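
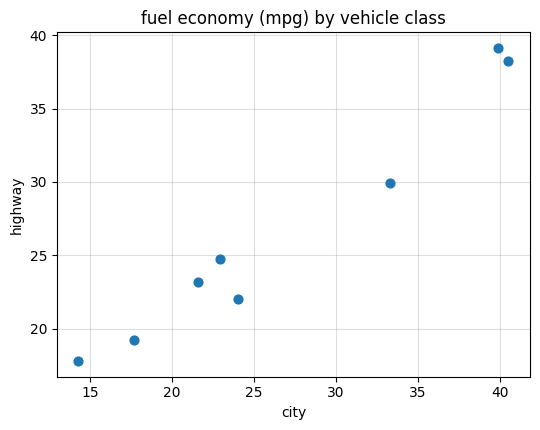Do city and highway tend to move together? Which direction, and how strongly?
Points are positively correlated; strong (|r| ≈ 1.0).

positive, strong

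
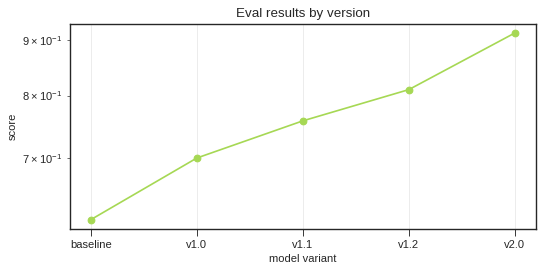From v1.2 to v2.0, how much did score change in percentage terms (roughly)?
v1.2 ≈ 0.80, v2.0 ≈ 0.90; (0.90 − 0.80) / 0.80 ≈ +12.5%.

≈ +12.5%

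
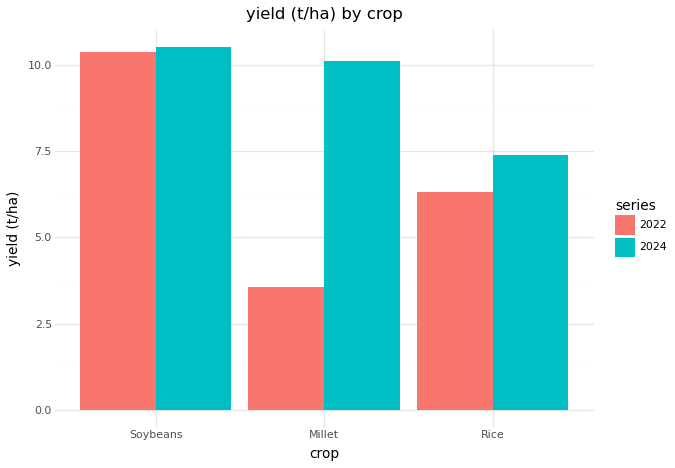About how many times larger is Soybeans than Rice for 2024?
≈ 1.57×

Soybeans ≈ 11, Rice ≈ 7; 11/7 ≈ 1.57.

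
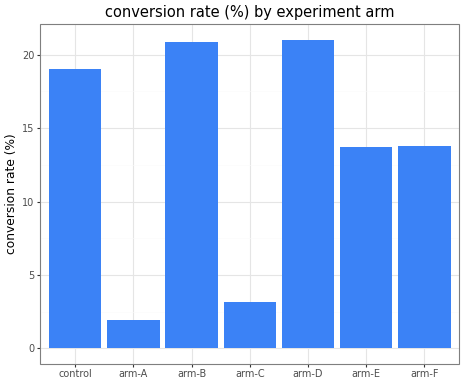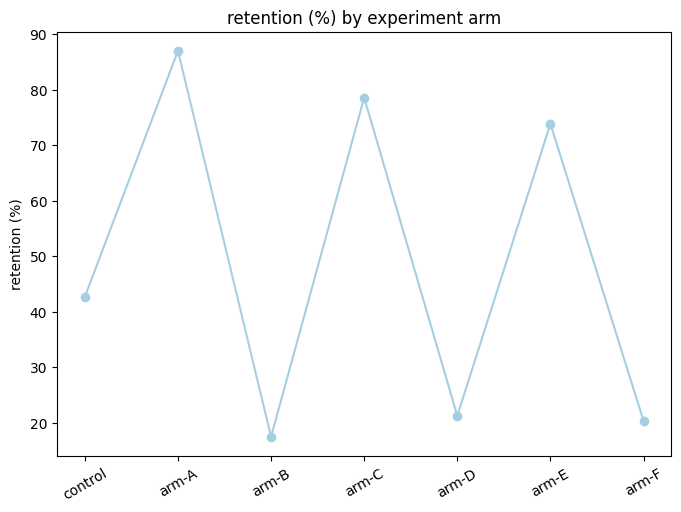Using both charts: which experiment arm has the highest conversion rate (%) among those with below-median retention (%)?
Chart 2 median retention (%) ≈ 40; below-median experiment arms: arm-B, arm-D, arm-F. Among those, arm-D has the highest conversion rate (%) (≈ 22).

arm-D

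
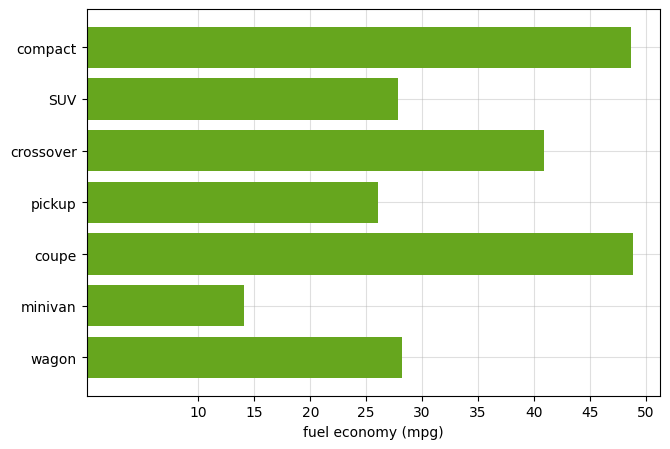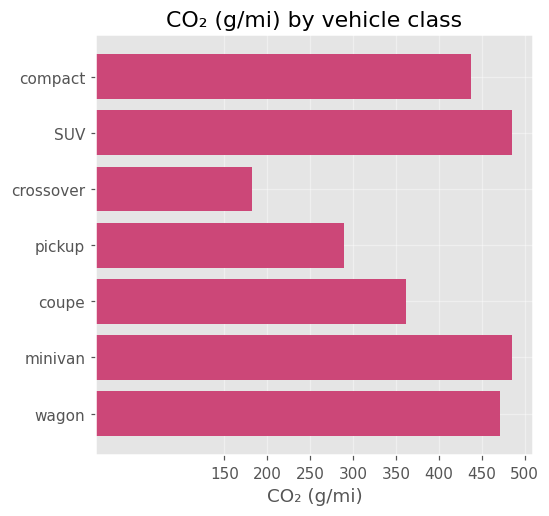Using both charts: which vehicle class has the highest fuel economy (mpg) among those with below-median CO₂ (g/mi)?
coupe

Chart 2 median CO₂ (g/mi) ≈ 450; below-median vehicle classes: crossover, pickup, coupe. Among those, coupe has the highest fuel economy (mpg) (≈ 50).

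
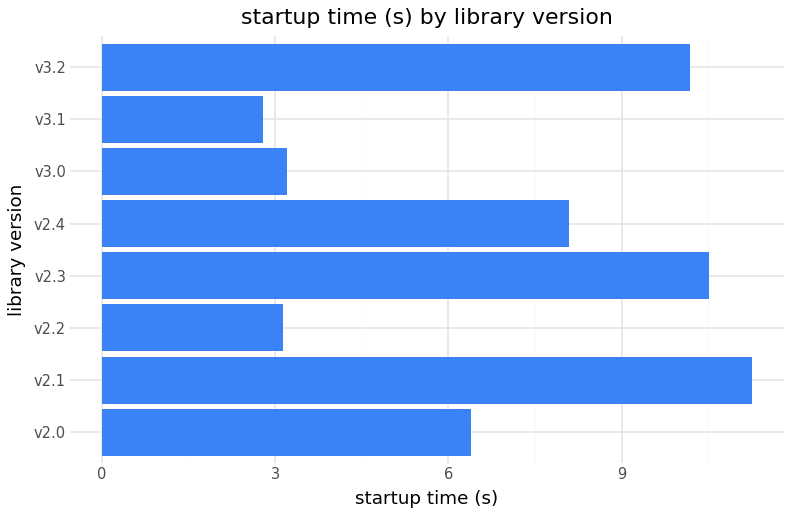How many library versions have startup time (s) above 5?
Above 5: v2.0, v2.1, v2.3, v2.4, v3.2.

5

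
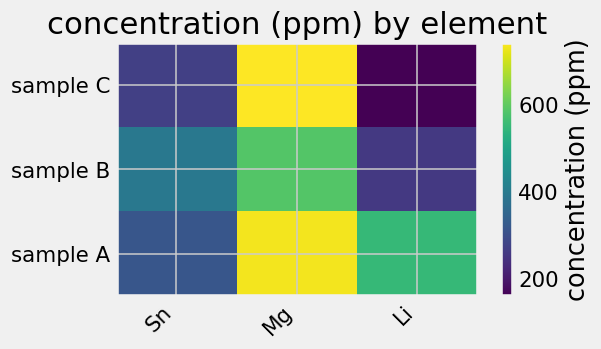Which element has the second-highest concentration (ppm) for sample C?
Sn

Top 3 for sample C: Mg ≈ 750, Sn ≈ 250, Li ≈ 150.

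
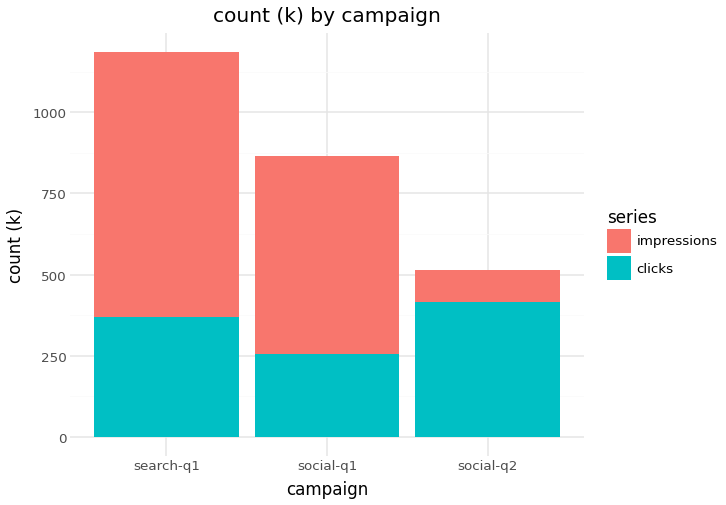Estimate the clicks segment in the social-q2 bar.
clicks top ≈ 400, bottom ≈ 0; segment ≈ 400.

≈ 400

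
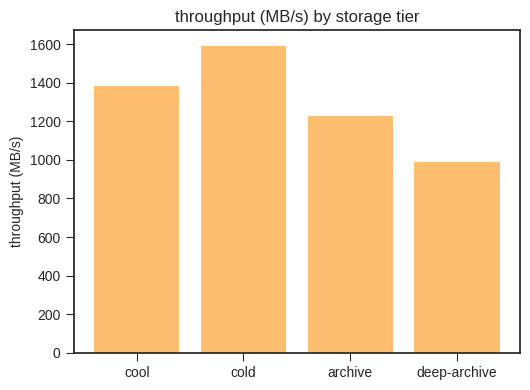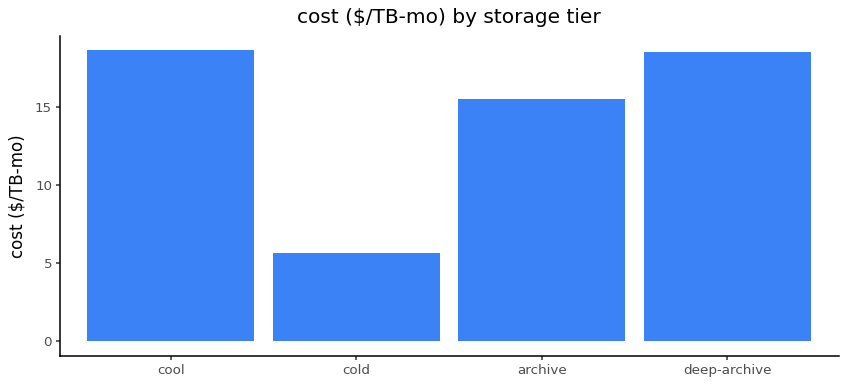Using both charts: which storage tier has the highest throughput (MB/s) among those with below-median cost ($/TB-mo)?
Chart 2 median cost ($/TB-mo) ≈ 18; below-median storage tiers: cold, archive. Among those, cold has the highest throughput (MB/s) (≈ 1600).

cold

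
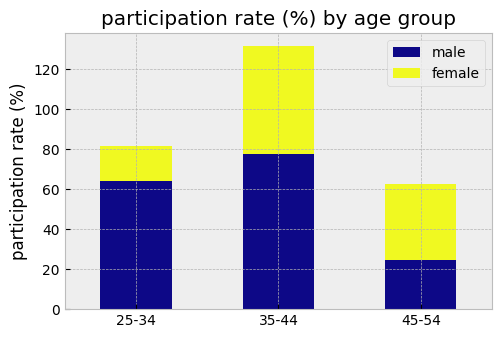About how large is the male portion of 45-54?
≈ 20

male top ≈ 20, bottom ≈ 0; segment ≈ 20.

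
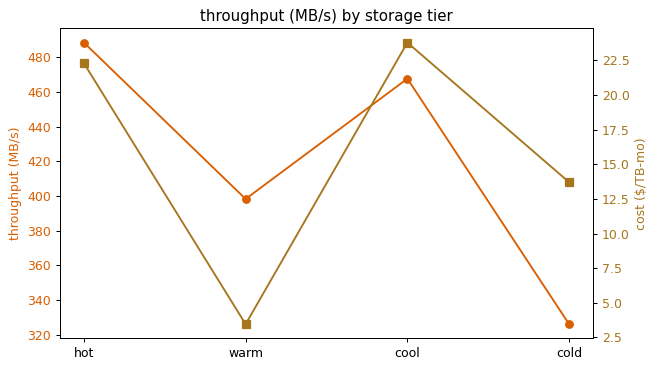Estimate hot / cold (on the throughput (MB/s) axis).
hot ≈ 480, cold ≈ 320; 480/320 ≈ 1.5.

≈ 1.5×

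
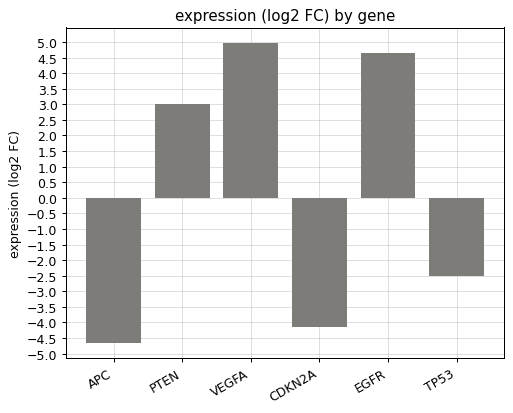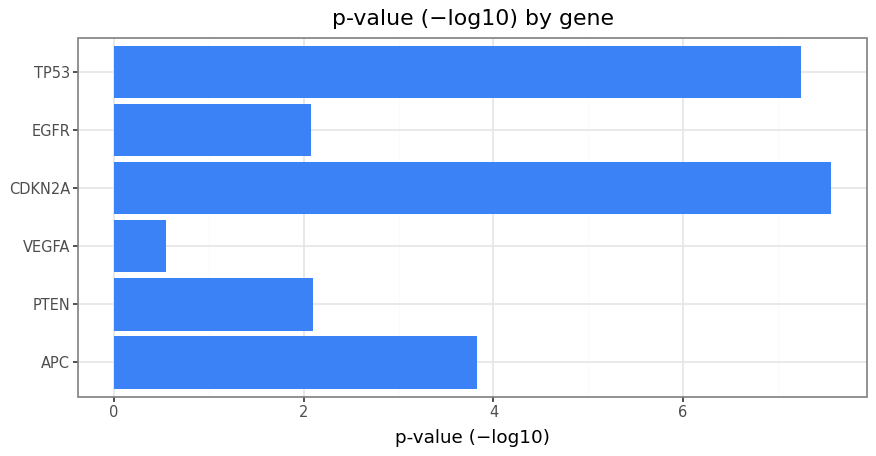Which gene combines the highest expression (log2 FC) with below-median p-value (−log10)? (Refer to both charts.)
Chart 2 median p-value (−log10) ≈ 3; below-median genes: PTEN, VEGFA, EGFR. Among those, VEGFA has the highest expression (log2 FC) (≈ 5).

VEGFA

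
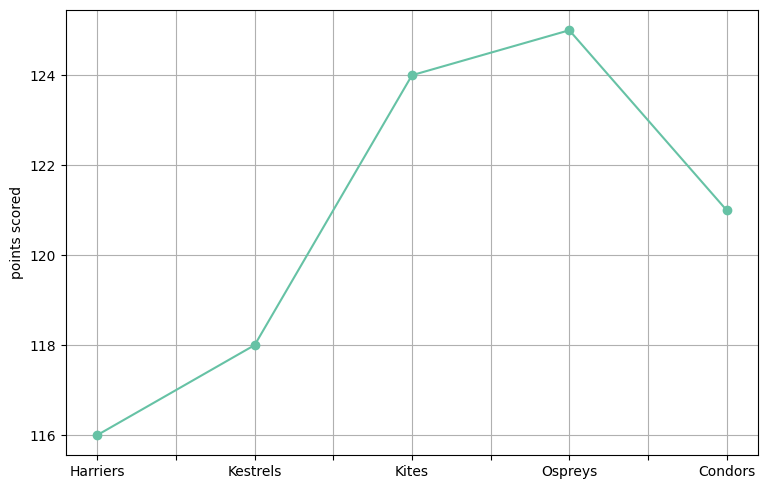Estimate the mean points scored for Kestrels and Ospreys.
(118 + 125) / 2 ≈ 122.

≈ 122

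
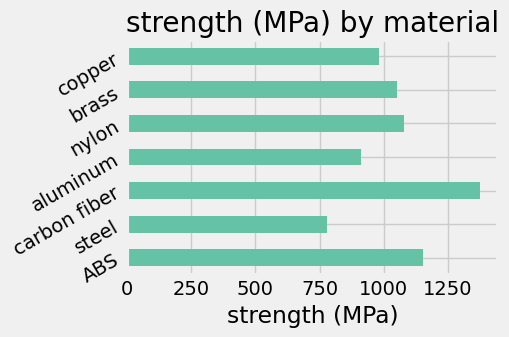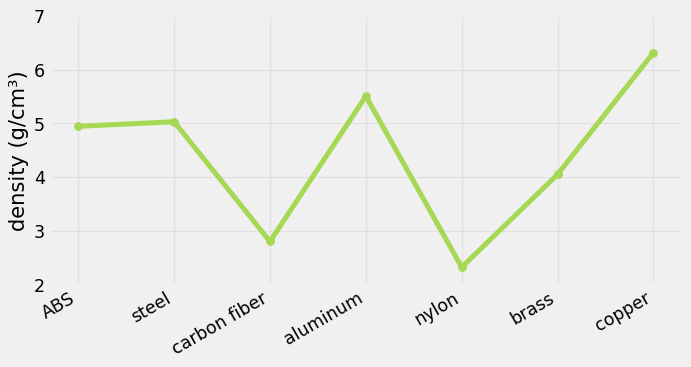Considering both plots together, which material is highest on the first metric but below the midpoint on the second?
Chart 2 median density (g/cm³) ≈ 5; below-median materials: carbon fiber, nylon, brass. Among those, carbon fiber has the highest strength (MPa) (≈ 1400).

carbon fiber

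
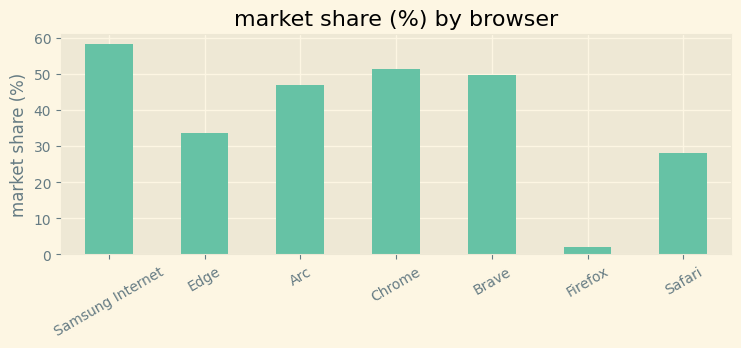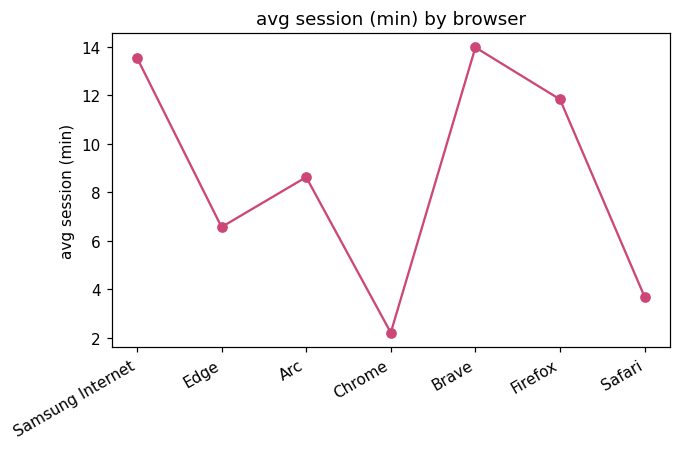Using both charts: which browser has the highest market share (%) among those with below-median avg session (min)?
Chart 2 median avg session (min) ≈ 8; below-median browsers: Edge, Chrome, Safari. Among those, Chrome has the highest market share (%) (≈ 50).

Chrome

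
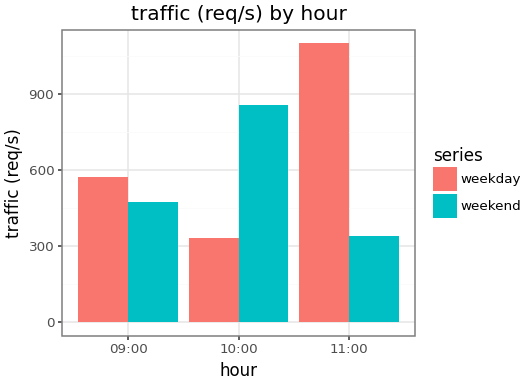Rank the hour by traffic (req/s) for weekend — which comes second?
Top 3 for weekend: 10:00 ≈ 900, 09:00 ≈ 500, 11:00 ≈ 300.

09:00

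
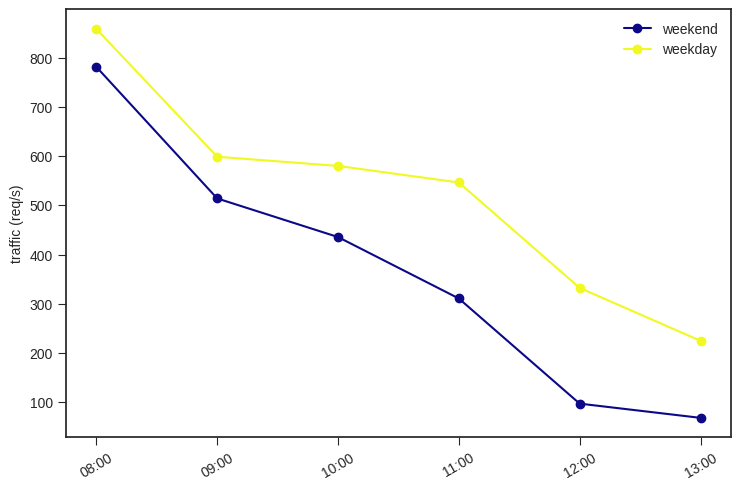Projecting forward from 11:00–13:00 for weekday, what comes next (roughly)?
Last three: 500, 300, 200 → slope ≈ -150/step → next ≈ 50.

≈ 50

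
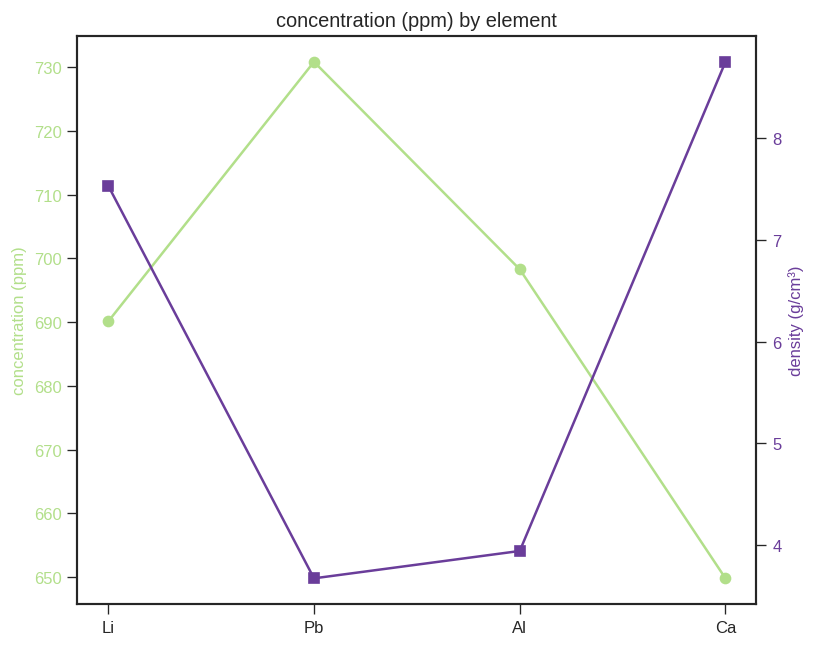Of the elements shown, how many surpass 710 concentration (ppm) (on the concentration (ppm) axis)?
Above 710: Pb.

1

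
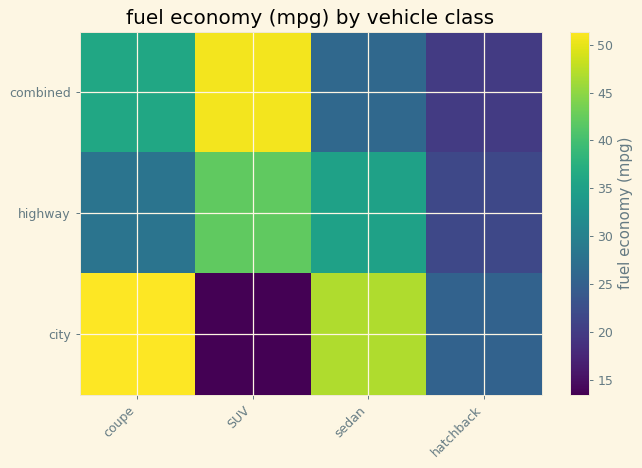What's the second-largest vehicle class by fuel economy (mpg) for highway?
Top 3 for highway: SUV ≈ 40, sedan ≈ 35, coupe ≈ 30.

sedan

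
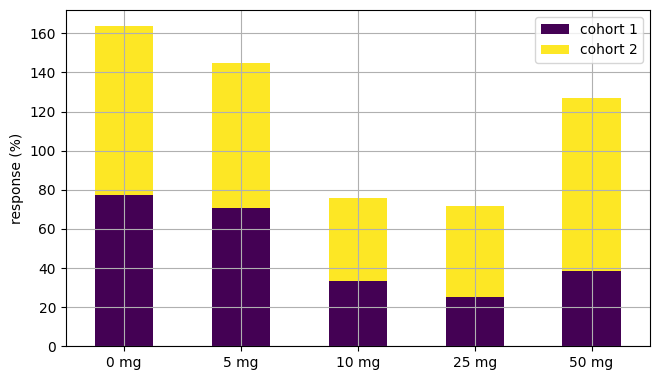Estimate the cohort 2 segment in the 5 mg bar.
cohort 2 top ≈ 140, bottom ≈ 80; segment ≈ 60.

≈ 60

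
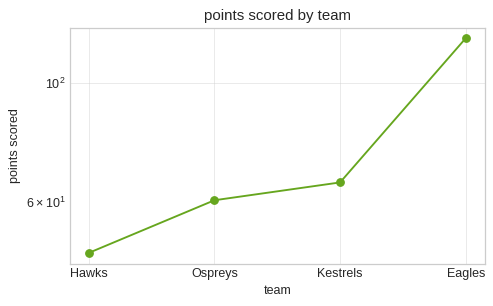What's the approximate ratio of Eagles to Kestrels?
≈ 1.71×

Eagles ≈ 120, Kestrels ≈ 70; 120/70 ≈ 1.71.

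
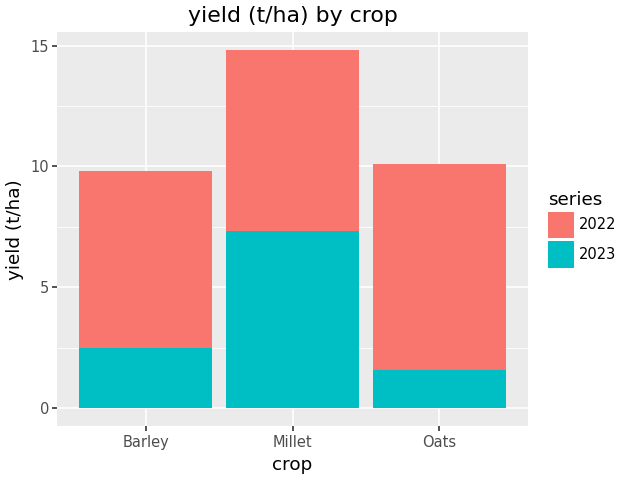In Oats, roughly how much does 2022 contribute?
2022 top ≈ 10, bottom ≈ 2; segment ≈ 8.

≈ 8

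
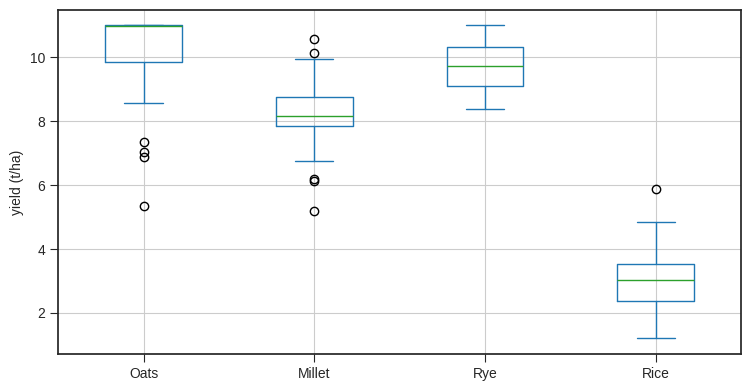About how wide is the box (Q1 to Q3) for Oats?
≈ 1

Q3 ≈ 11, Q1 ≈ 10; IQR ≈ 1.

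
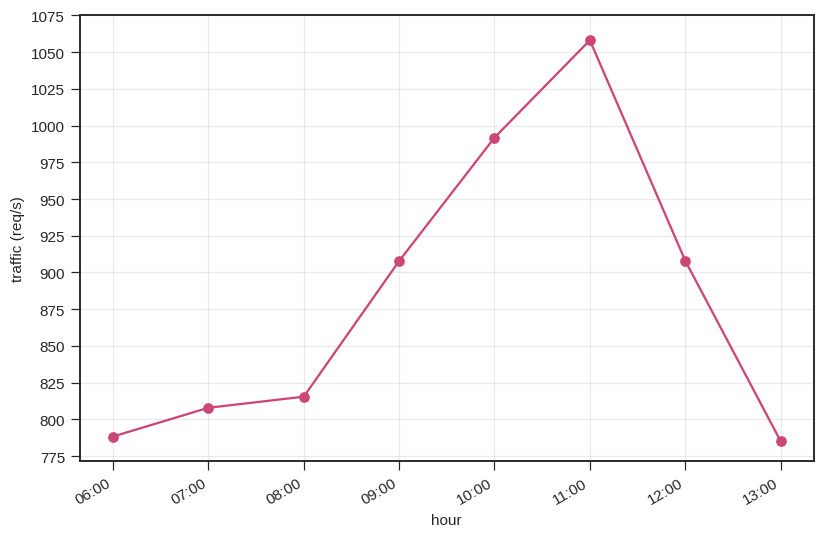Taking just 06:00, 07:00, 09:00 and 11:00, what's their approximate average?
≈ 888

(800 + 800 + 900 + 1050) / 4 ≈ 888.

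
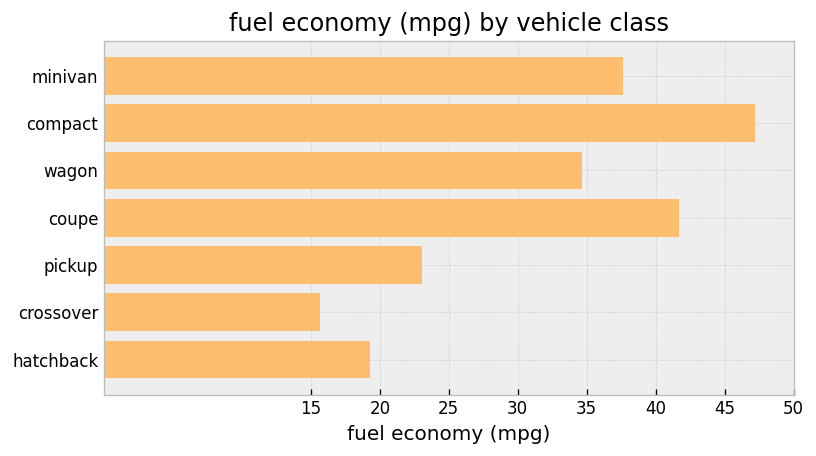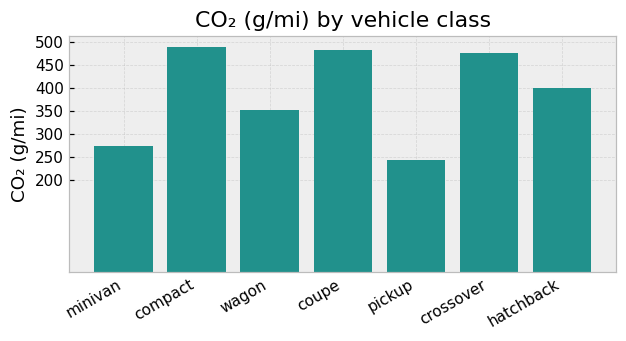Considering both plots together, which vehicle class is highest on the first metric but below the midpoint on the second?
Chart 2 median CO₂ (g/mi) ≈ 400; below-median vehicle classes: minivan, wagon, pickup. Among those, minivan has the highest fuel economy (mpg) (≈ 40).

minivan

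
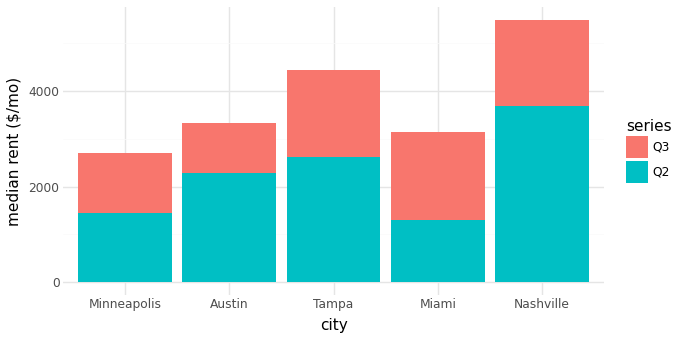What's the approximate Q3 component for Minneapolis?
Q3 top ≈ 2500, bottom ≈ 1500; segment ≈ 1000.

≈ 1000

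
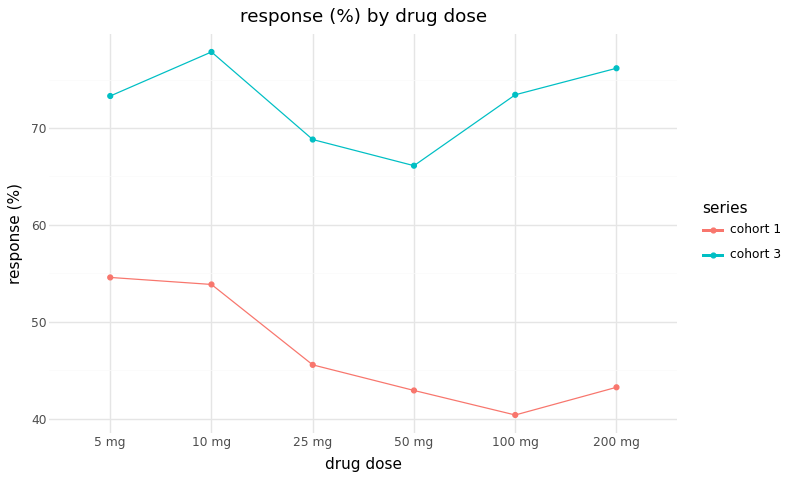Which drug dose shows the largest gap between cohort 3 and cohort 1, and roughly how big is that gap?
100 mg, ≈ 35 %

100 mg: cohort 3 ≈ 75, cohort 1 ≈ 40 → gap ≈ 35. Next-largest (200 mg) is only ≈ 30.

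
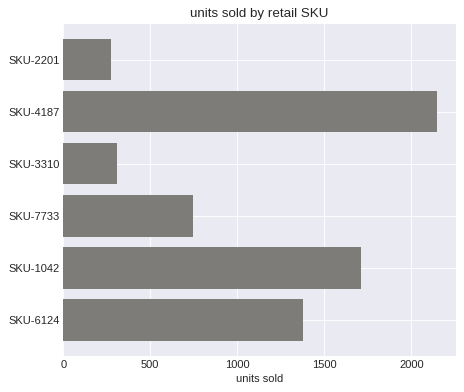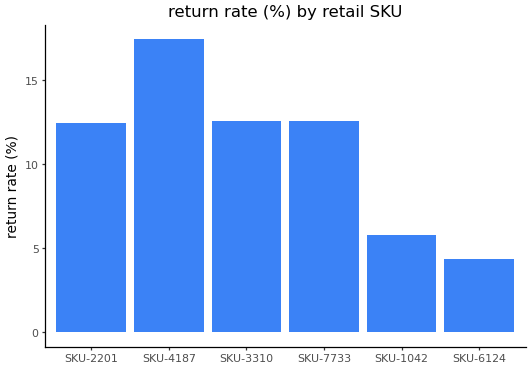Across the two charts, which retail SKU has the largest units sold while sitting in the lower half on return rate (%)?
SKU-1042

Chart 2 median return rate (%) ≈ 12; below-median retail SKUs: SKU-2201, SKU-1042, SKU-6124. Among those, SKU-1042 has the highest units sold (≈ 1800).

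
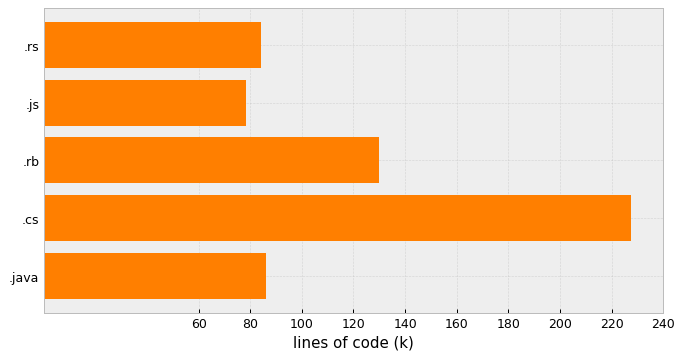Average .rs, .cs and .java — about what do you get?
(80 + 220 + 80) / 3 ≈ 127.

≈ 127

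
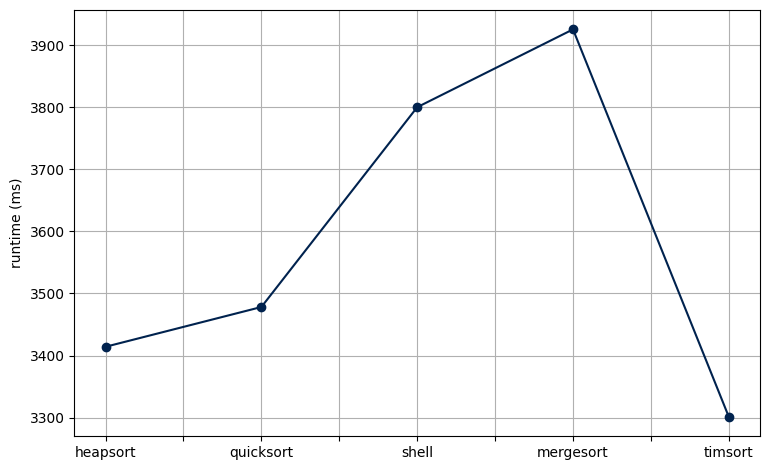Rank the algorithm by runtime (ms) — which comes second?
Top 3: mergesort ≈ 3900, shell ≈ 3800, quicksort ≈ 3500.

shell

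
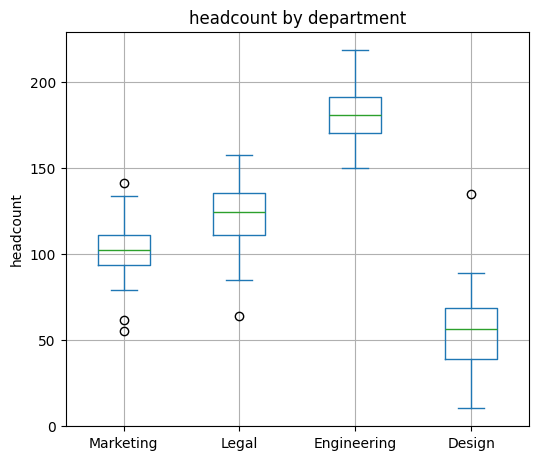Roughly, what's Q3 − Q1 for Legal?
≈ 20

Q3 ≈ 140, Q1 ≈ 120; IQR ≈ 20.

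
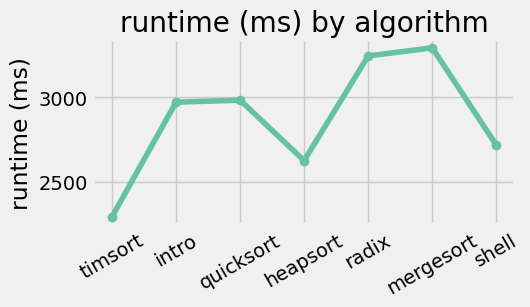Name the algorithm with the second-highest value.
Top 3: mergesort ≈ 3300, radix ≈ 3200, quicksort ≈ 3000.

radix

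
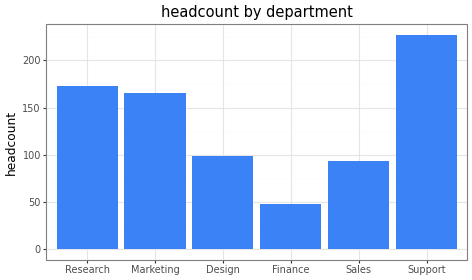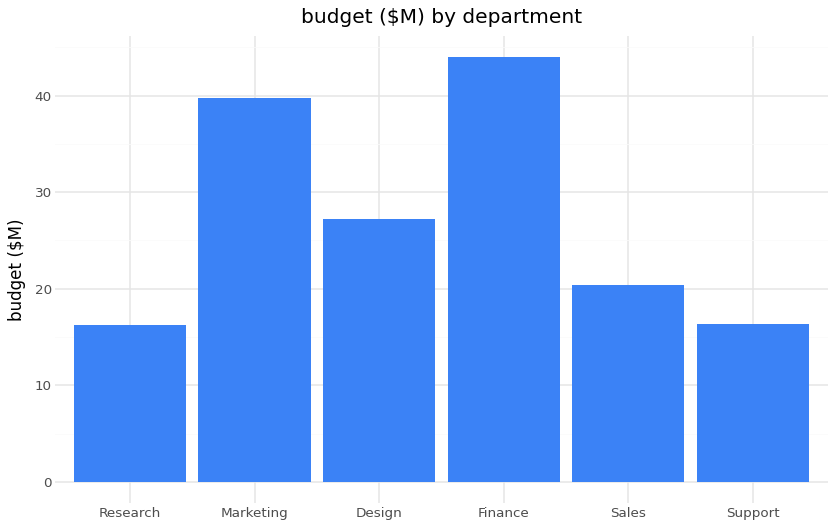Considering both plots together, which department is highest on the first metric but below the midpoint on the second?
Support

Chart 2 median budget ($M) ≈ 25; below-median departments: Research, Sales, Support. Among those, Support has the highest headcount (≈ 225).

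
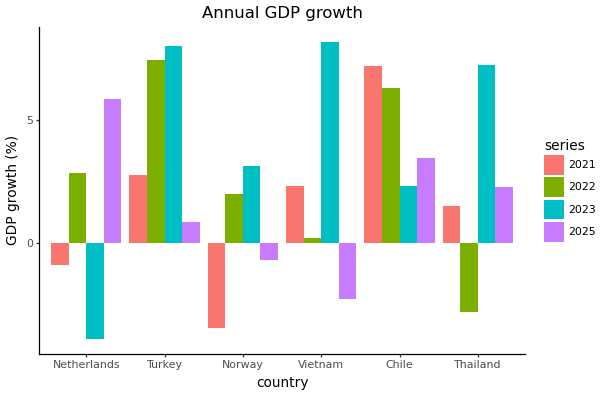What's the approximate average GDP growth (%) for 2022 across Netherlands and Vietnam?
≈ 1

(2 + 0) / 2 ≈ 1.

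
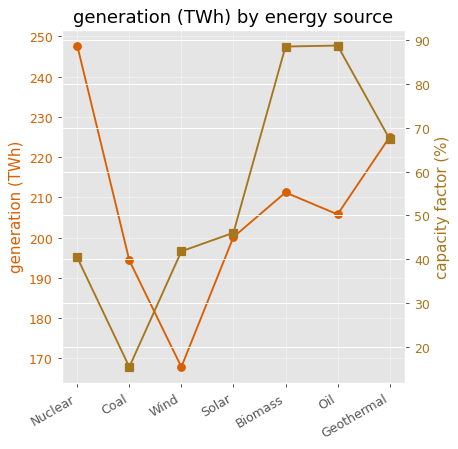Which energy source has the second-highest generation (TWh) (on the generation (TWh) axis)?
Geothermal

Top 3 (on the generation (TWh) axis): Nuclear ≈ 250, Geothermal ≈ 220, Biomass ≈ 210.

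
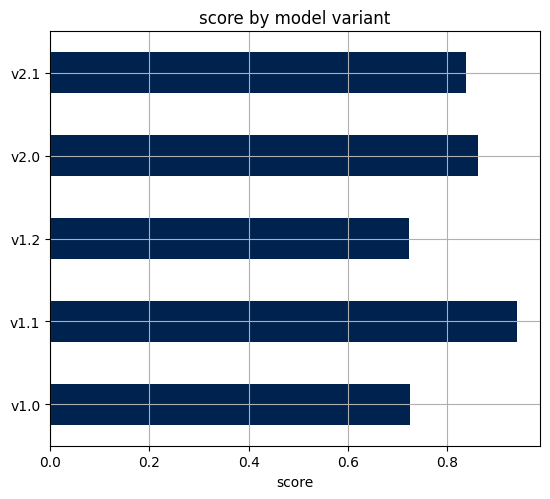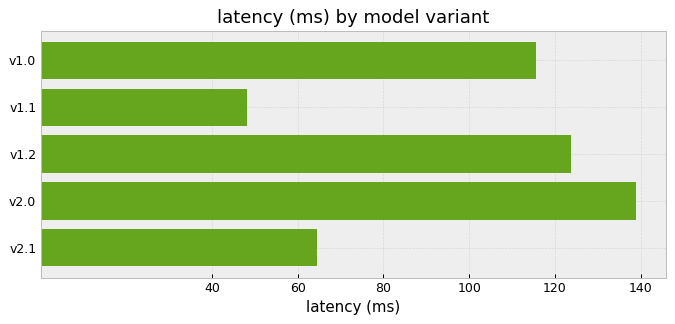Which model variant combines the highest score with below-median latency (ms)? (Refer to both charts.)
v1.1

Chart 2 median latency (ms) ≈ 120; below-median model variants: v1.1, v2.1. Among those, v1.1 has the highest score (≈ 0.9).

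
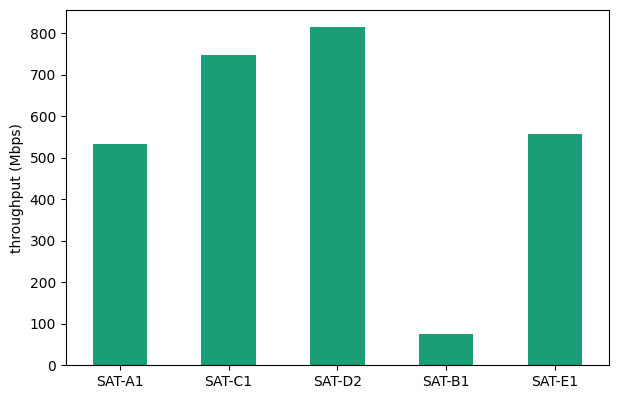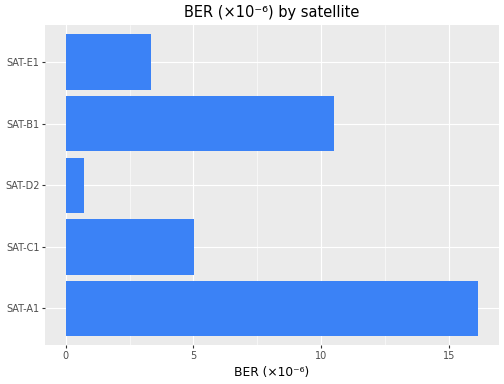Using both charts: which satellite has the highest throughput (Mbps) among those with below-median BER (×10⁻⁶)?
SAT-D2

Chart 2 median BER (×10⁻⁶) ≈ 6; below-median satellites: SAT-D2, SAT-E1. Among those, SAT-D2 has the highest throughput (Mbps) (≈ 800).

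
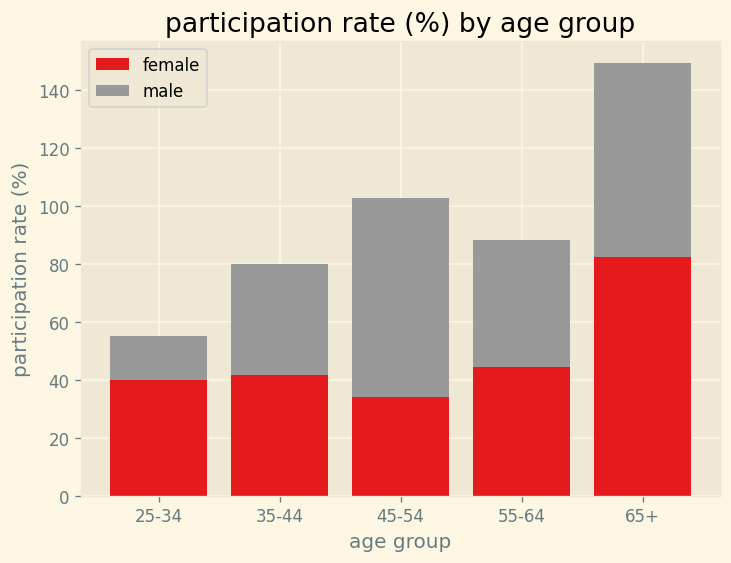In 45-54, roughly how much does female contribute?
≈ 40

female top ≈ 40, bottom ≈ 0; segment ≈ 40.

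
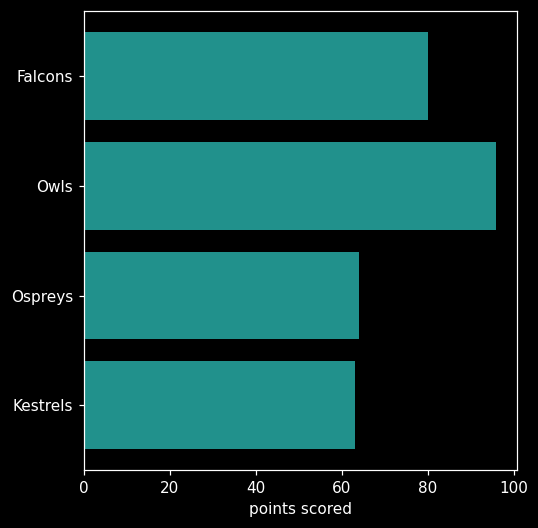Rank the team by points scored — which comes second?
Top 3: Owls ≈ 100, Falcons ≈ 80, Ospreys ≈ 60.

Falcons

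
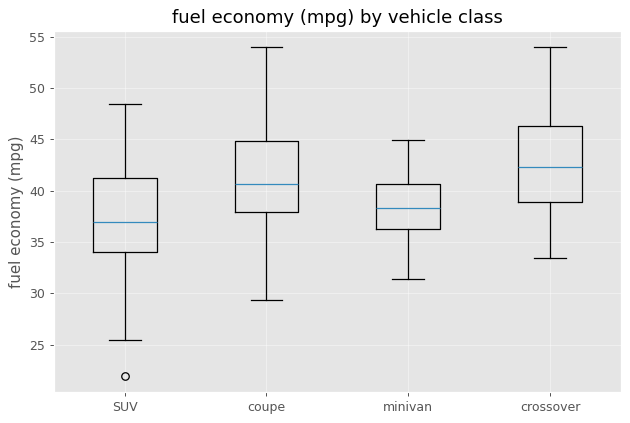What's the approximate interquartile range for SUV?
≈ 7.0

Q3 ≈ 41.0, Q1 ≈ 34.0; IQR ≈ 7.0.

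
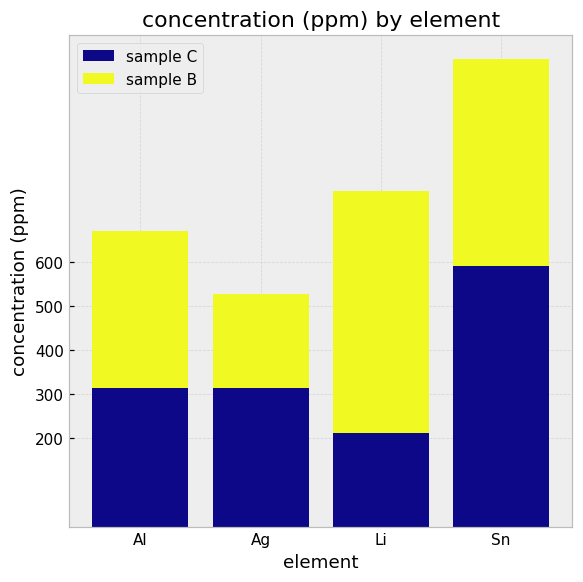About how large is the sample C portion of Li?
≈ 200

sample C top ≈ 200, bottom ≈ 0; segment ≈ 200.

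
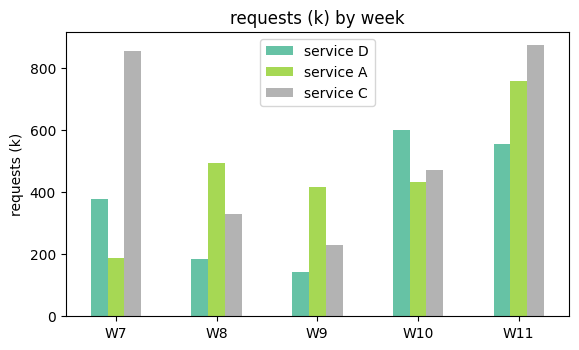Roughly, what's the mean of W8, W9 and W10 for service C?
≈ 333

(300 + 200 + 500) / 3 ≈ 333.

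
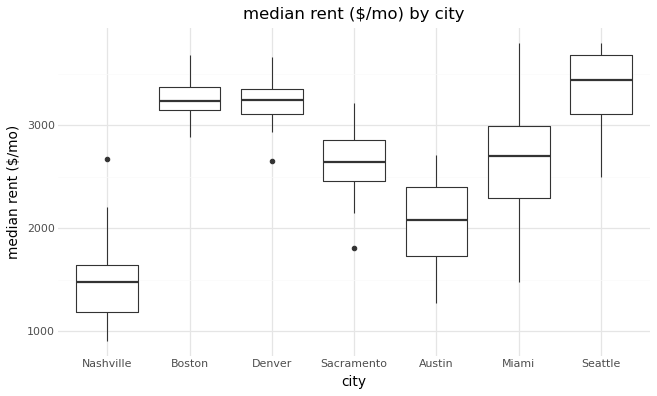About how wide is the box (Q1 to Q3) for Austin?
Q3 ≈ 2400, Q1 ≈ 1800; IQR ≈ 600.

≈ 600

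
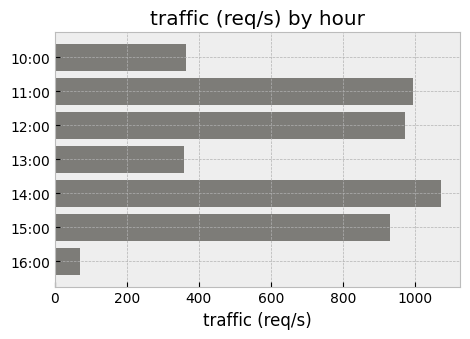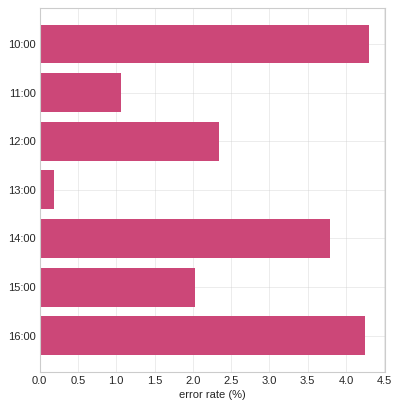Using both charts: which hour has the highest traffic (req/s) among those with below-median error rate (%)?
11:00

Chart 2 median error rate (%) ≈ 2.5; below-median hours: 11:00, 13:00, 15:00. Among those, 11:00 has the highest traffic (req/s) (≈ 1000).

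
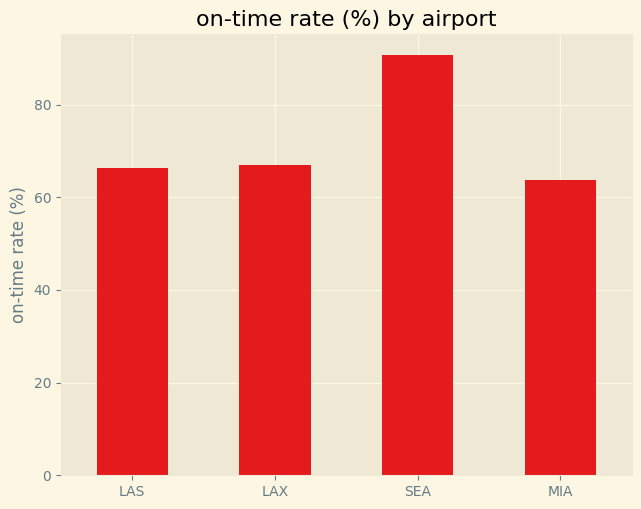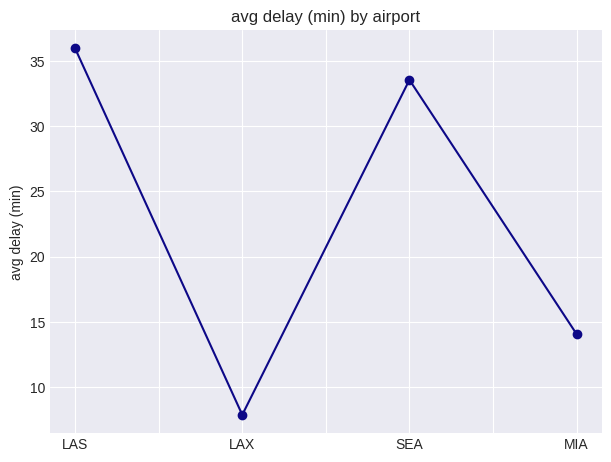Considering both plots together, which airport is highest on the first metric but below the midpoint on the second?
LAX

Chart 2 median avg delay (min) ≈ 25; below-median airports: LAX, MIA. Among those, LAX has the highest on-time rate (%) (≈ 70).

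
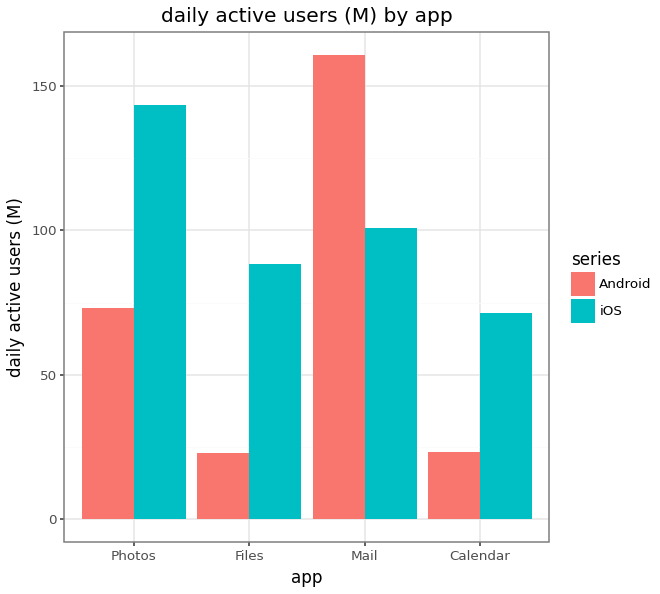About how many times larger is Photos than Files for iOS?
Photos ≈ 140, Files ≈ 80; 140/80 ≈ 1.75.

≈ 1.75×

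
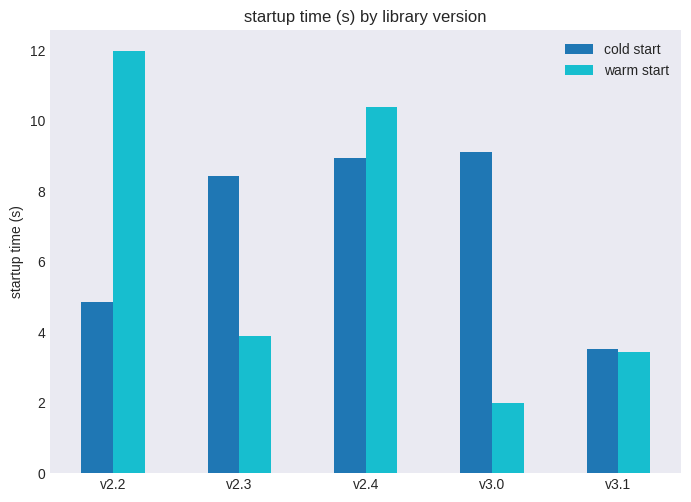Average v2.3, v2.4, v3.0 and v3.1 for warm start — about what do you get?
≈ 5

(4 + 10 + 2 + 3) / 4 ≈ 5.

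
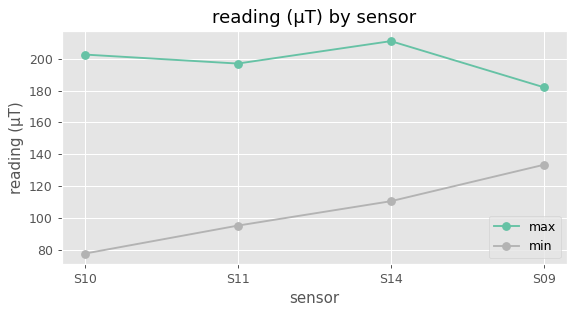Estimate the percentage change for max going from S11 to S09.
S11 ≈ 200, S09 ≈ 180; (180 − 200) / 200 ≈ -10%.

≈ -10%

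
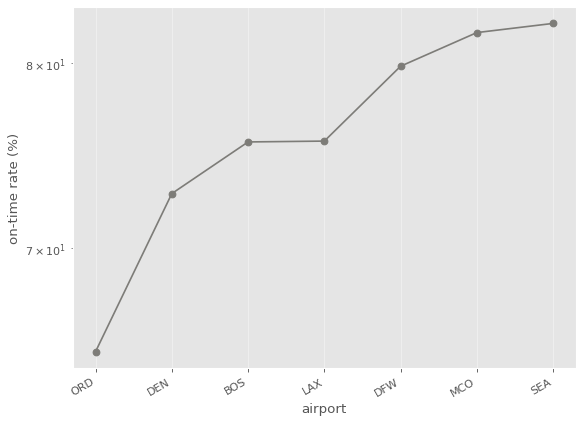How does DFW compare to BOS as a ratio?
≈ 1.05×

DFW ≈ 80, BOS ≈ 76; 80/76 ≈ 1.05.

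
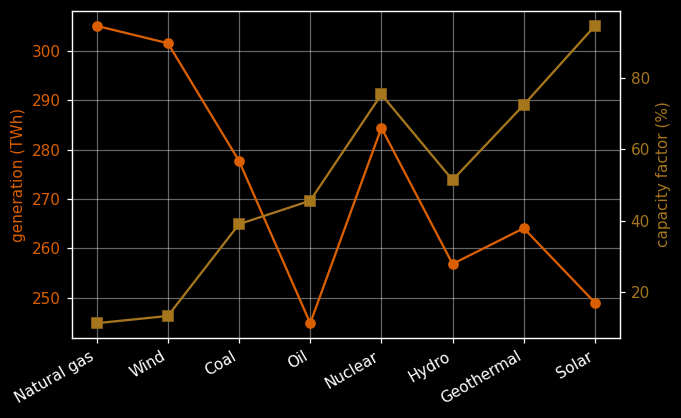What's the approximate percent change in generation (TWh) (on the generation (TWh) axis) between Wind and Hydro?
≈ -13.3%

Wind ≈ 300, Hydro ≈ 260; (260 − 300) / 300 ≈ -13.3%.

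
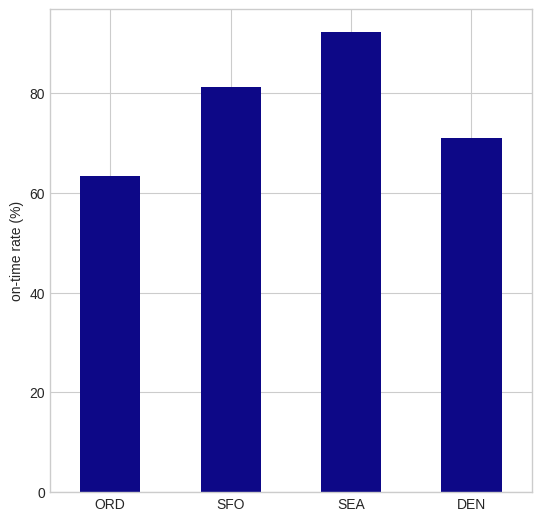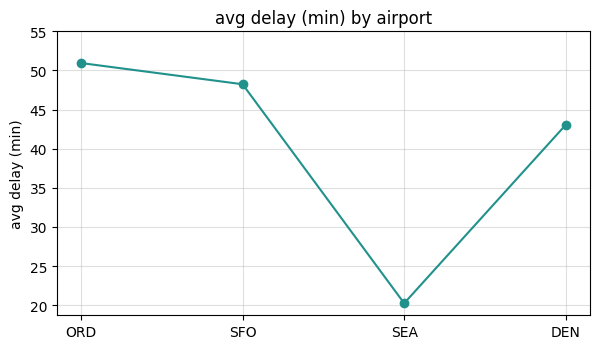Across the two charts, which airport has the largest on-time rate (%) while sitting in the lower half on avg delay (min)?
Chart 2 median avg delay (min) ≈ 45; below-median airports: SEA, DEN. Among those, SEA has the highest on-time rate (%) (≈ 90).

SEA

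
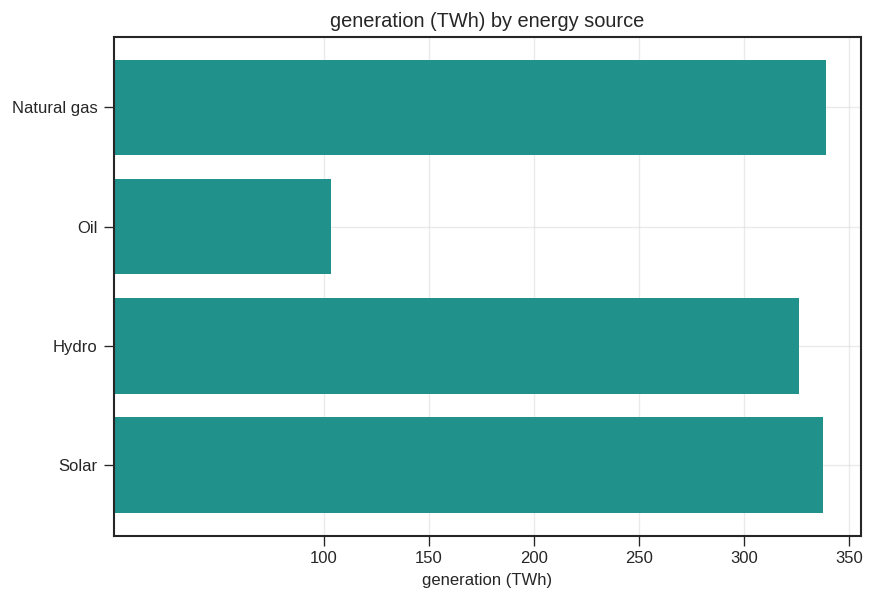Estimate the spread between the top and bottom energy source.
Max Natural gas ≈ 350, min Oil ≈ 100; range ≈ 250.

≈ 250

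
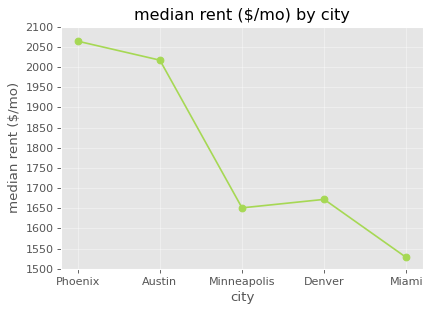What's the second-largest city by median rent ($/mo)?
Austin

Top 3: Phoenix ≈ 2050, Austin ≈ 2000, Denver ≈ 1650.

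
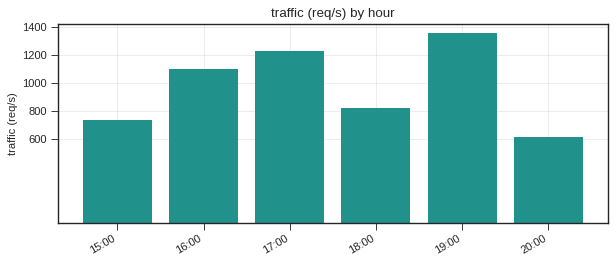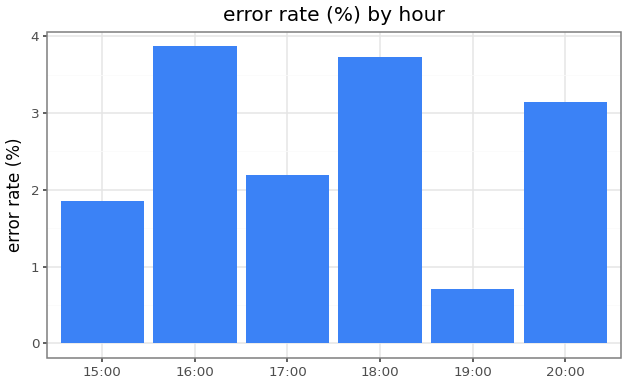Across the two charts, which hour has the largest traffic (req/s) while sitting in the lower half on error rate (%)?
Chart 2 median error rate (%) ≈ 2.5; below-median hours: 15:00, 17:00, 19:00. Among those, 19:00 has the highest traffic (req/s) (≈ 1400).

19:00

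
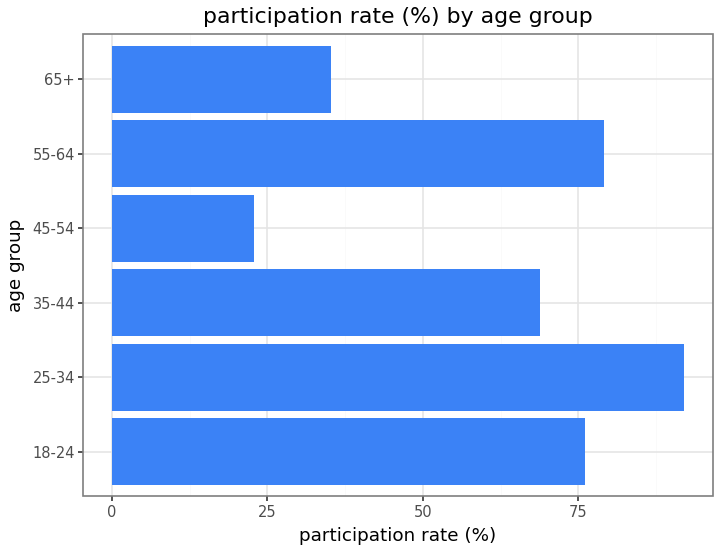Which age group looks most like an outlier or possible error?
45-54

45-54 ≈ 20; the rest sit between ≈ 40 and ≈ 90.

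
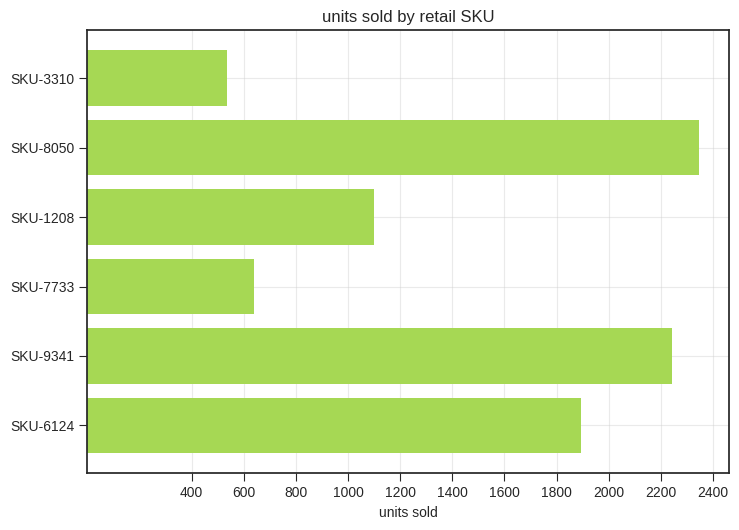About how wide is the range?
≈ 1800

Max SKU-8050 ≈ 2400, min SKU-3310 ≈ 600; range ≈ 1800.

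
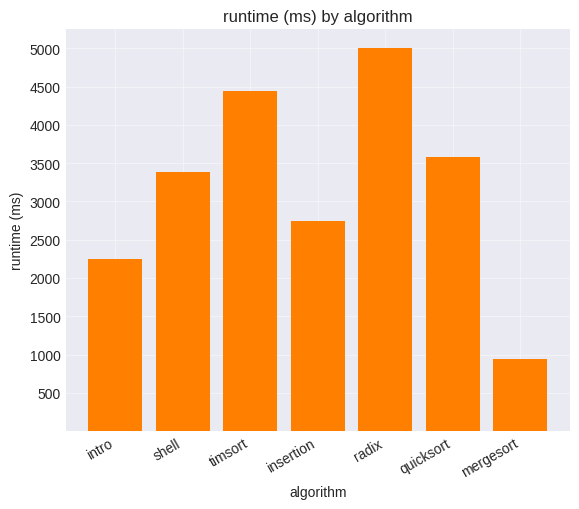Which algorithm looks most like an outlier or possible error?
mergesort

mergesort ≈ 1000; the rest sit between ≈ 2000 and ≈ 5000.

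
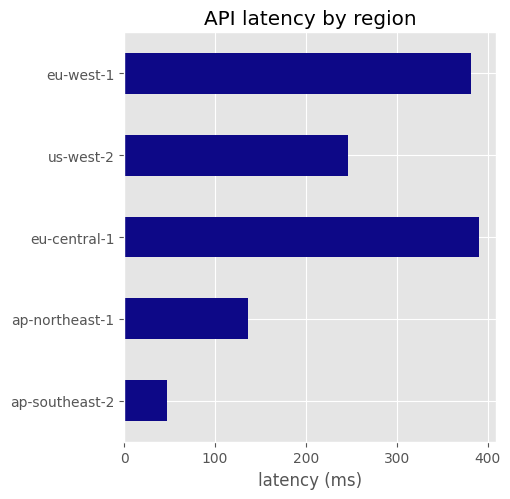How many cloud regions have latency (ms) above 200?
3

Above 200: eu-central-1, us-west-2, eu-west-1.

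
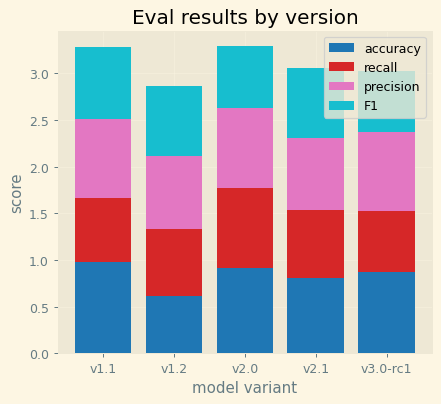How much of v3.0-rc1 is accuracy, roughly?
≈ 1.0

accuracy top ≈ 1.0, bottom ≈ 0.0; segment ≈ 1.0.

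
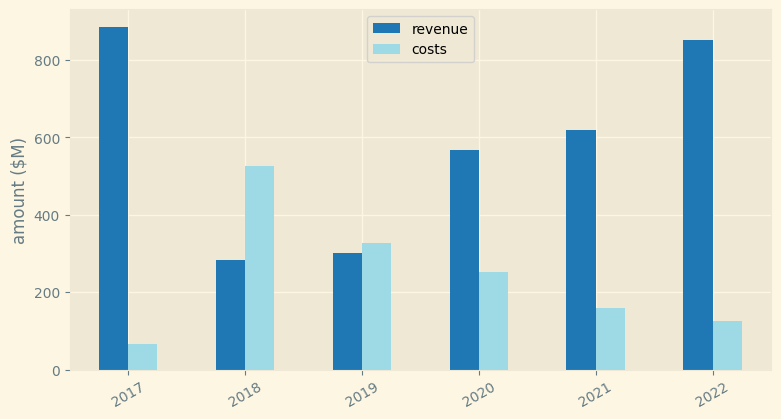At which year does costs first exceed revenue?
2017: costs ≈ 100 vs revenue ≈ 900 (not yet); 2018: costs ≈ 500 vs revenue ≈ 300 (first crossover).

2018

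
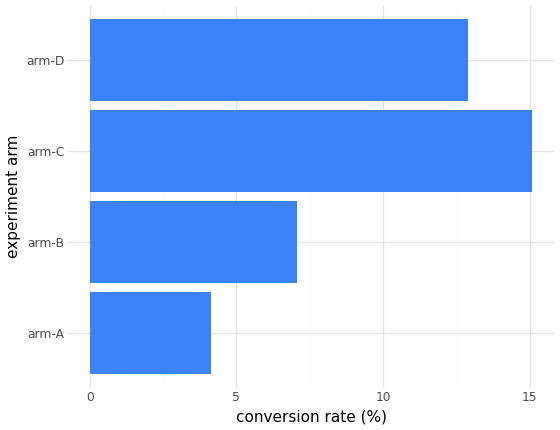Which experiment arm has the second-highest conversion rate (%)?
arm-D

Top 3: arm-C ≈ 16, arm-D ≈ 12, arm-B ≈ 8.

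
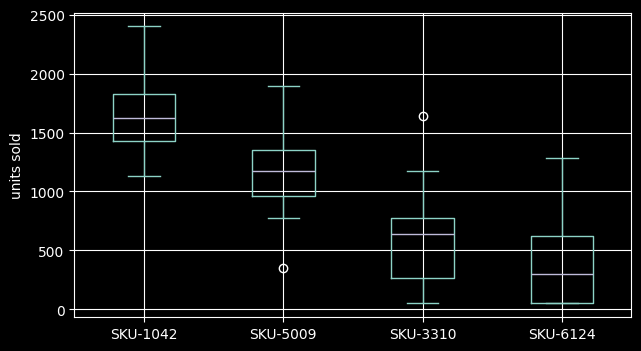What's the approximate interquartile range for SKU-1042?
Q3 ≈ 1800, Q1 ≈ 1400; IQR ≈ 400.

≈ 400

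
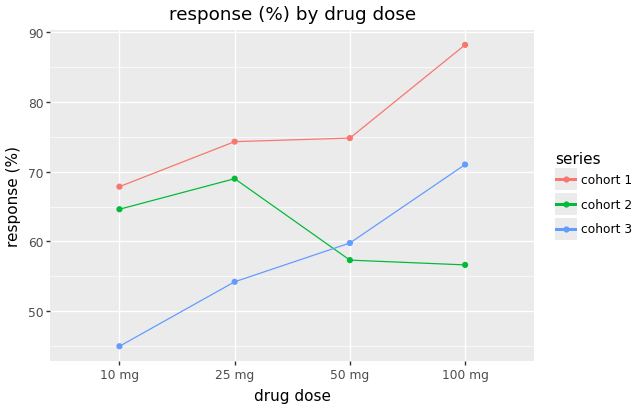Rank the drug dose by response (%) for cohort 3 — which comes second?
Top 3 for cohort 3: 100 mg ≈ 70, 50 mg ≈ 60, 25 mg ≈ 55.

50 mg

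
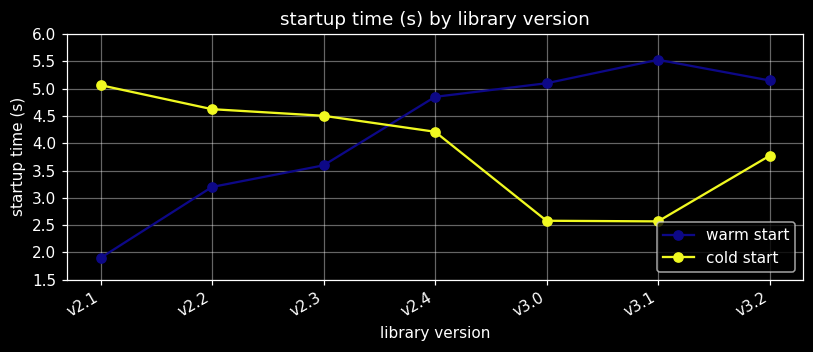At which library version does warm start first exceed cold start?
v2.4

v2.3: warm start ≈ 3.5 vs cold start ≈ 4.5 (not yet); v2.4: warm start ≈ 5.0 vs cold start ≈ 4.0 (first crossover).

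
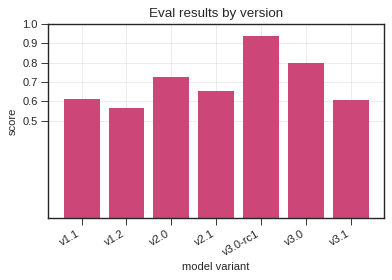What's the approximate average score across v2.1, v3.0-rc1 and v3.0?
≈ 0.8

(0.7 + 0.9 + 0.8) / 3 ≈ 0.8.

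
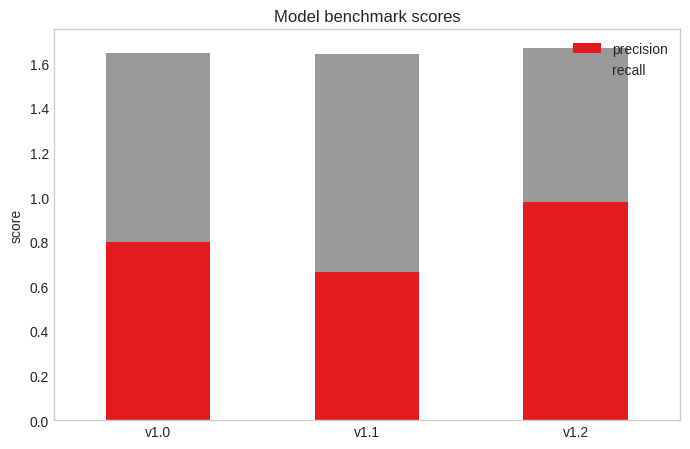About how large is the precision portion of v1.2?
≈ 1.0

precision top ≈ 1.0, bottom ≈ 0.0; segment ≈ 1.0.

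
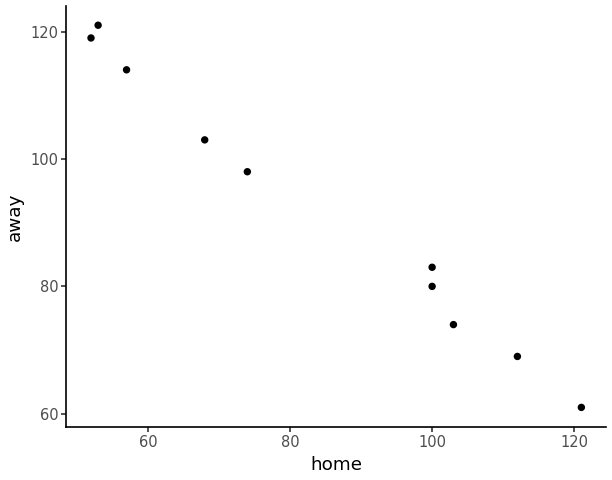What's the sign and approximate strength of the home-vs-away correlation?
negative, strong

Points are negatively correlated; strong (|r| ≈ 1.0).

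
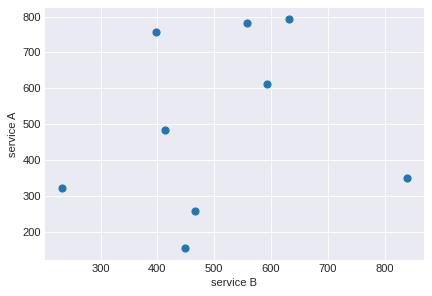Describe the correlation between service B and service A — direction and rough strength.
no clear correlation

Points are roughly uncorrelated; weak (|r| ≈ 0.2).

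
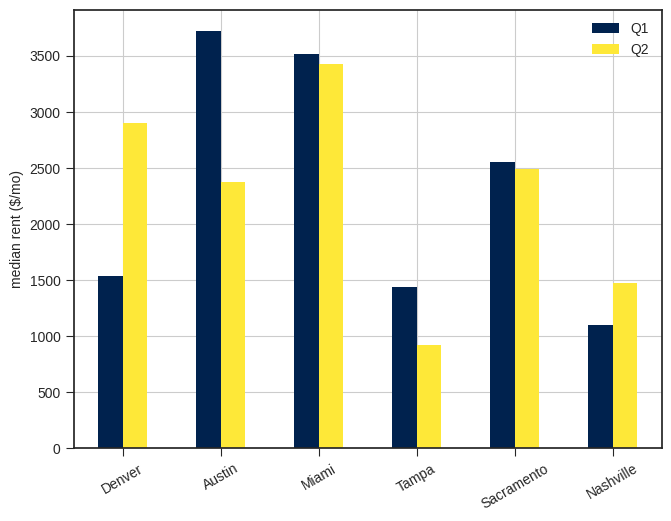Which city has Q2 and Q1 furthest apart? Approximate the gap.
Denver: Q2 ≈ 3000, Q1 ≈ 1500 → gap ≈ 1500. Next-largest (Austin) is only ≈ 1000.

Denver, ≈ 1500 $/mo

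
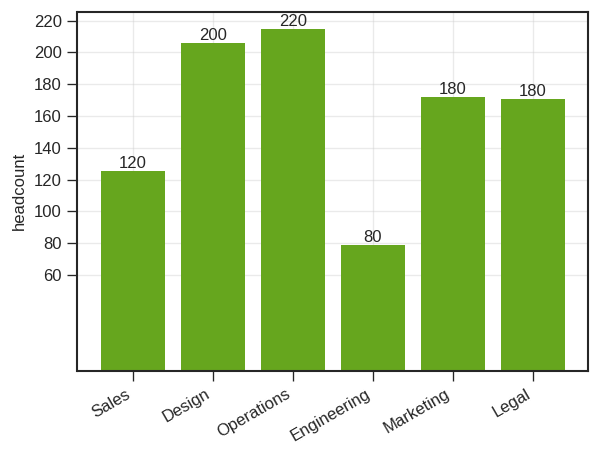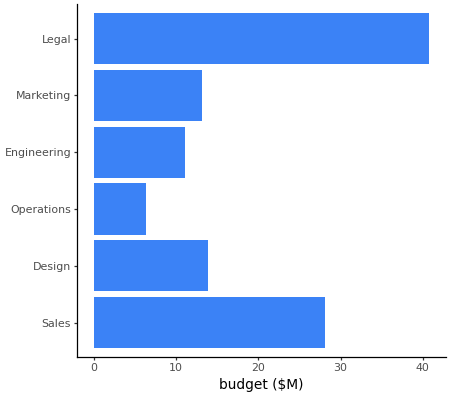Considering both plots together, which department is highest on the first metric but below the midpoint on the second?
Chart 2 median budget ($M) ≈ 15; below-median departments: Operations, Engineering, Marketing. Among those, Operations has the highest headcount (≈ 220).

Operations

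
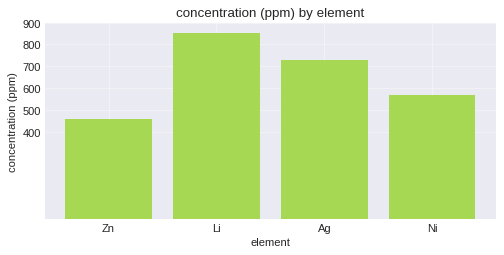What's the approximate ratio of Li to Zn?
Li ≈ 900, Zn ≈ 500; 900/500 ≈ 1.8.

≈ 1.8×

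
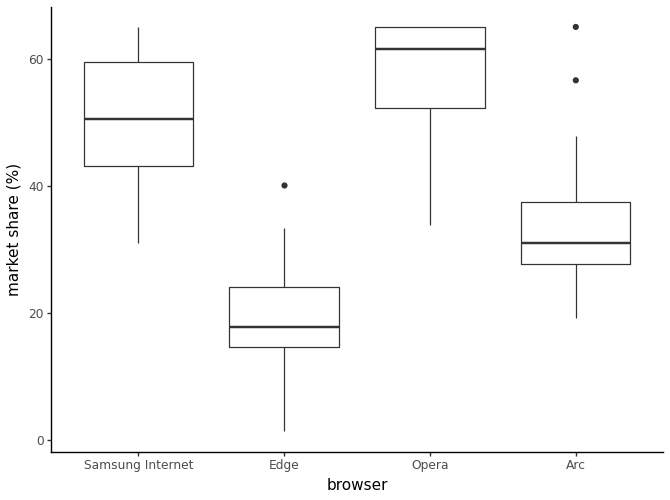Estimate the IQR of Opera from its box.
≈ 15

Q3 ≈ 65, Q1 ≈ 50; IQR ≈ 15.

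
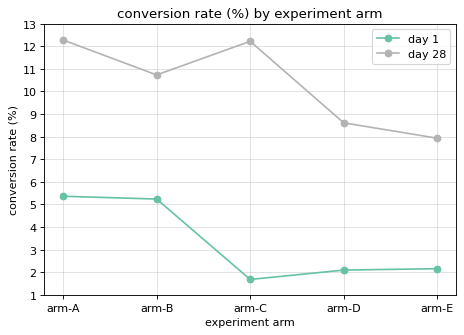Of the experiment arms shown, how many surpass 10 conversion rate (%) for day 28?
3

Above 10: arm-A, arm-B, arm-C.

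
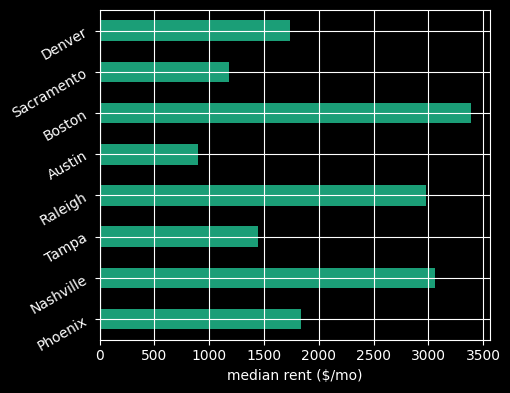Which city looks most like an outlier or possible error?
Boston

Boston ≈ 3500; the rest sit between ≈ 1000 and ≈ 3000.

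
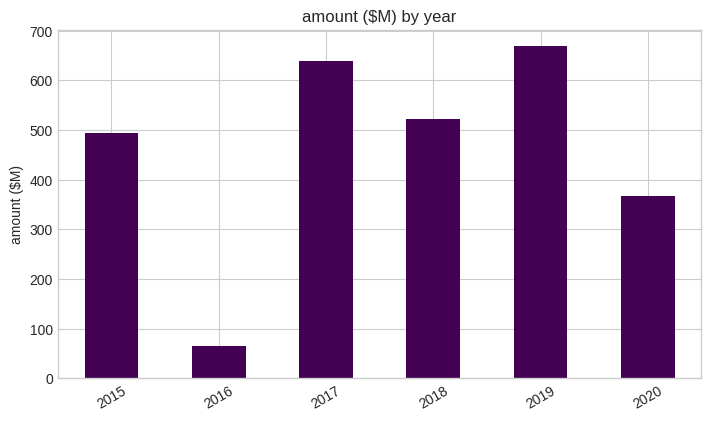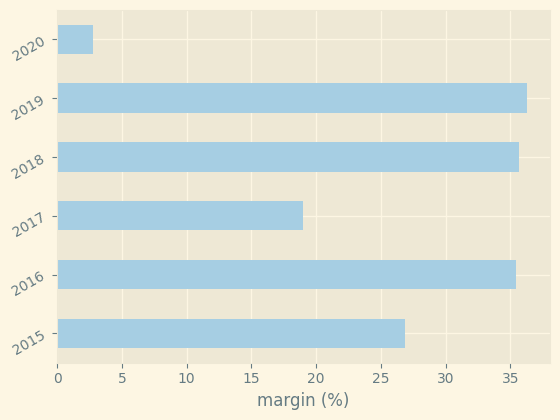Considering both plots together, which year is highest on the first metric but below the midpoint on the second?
Chart 2 median margin (%) ≈ 30; below-median years: 2015, 2017, 2020. Among those, 2017 has the highest amount ($M) (≈ 600).

2017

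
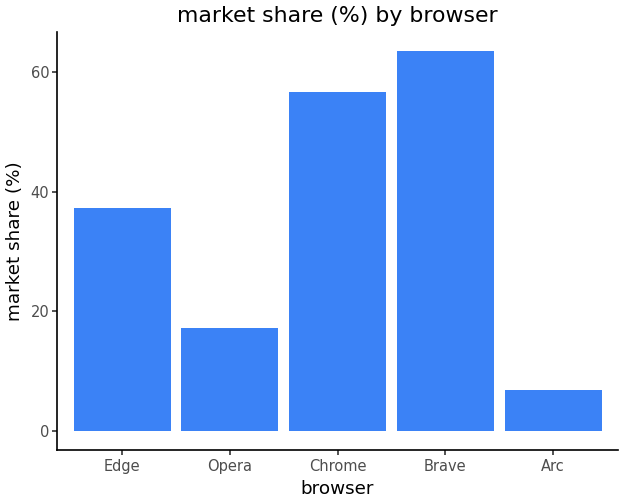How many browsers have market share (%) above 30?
3

Above 30: Edge, Chrome, Brave.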